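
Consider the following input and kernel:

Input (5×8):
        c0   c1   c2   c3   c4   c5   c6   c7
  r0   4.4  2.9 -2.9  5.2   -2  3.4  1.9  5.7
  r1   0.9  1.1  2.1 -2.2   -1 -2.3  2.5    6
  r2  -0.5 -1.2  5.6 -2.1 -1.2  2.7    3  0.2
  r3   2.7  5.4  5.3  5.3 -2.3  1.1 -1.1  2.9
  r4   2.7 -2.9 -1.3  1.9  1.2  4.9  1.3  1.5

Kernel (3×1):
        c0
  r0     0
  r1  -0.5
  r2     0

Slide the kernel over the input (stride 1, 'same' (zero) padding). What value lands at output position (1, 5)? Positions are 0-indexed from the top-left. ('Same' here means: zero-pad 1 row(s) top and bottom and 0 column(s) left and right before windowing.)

1.15

The receptive field on the zero-padded input at this output position is [3.4 / -2.3 / 2.7]. Elementwise product with the kernel and sum: -2.3·-0.5.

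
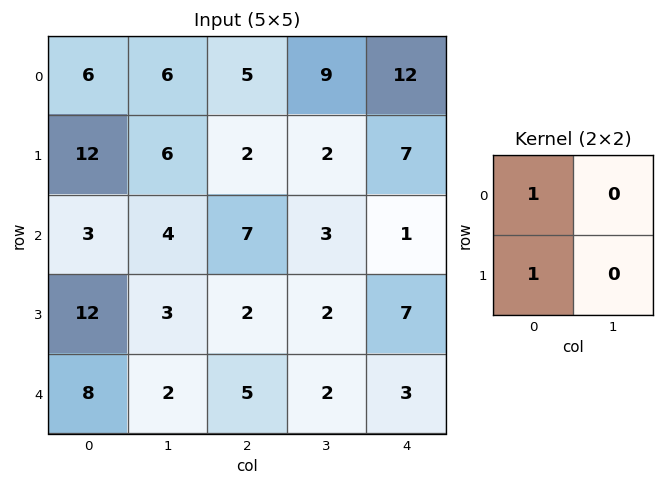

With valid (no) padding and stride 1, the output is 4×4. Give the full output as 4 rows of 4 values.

Output[0,0]: The receptive field on the input at this output position is [6 6 / 12 6]. Elementwise product with the kernel and sum: 6·1 + 12·1.
Output[0,1]: The receptive field on the input at this output position is [6 5 / 6 2]. Elementwise product with the kernel and sum: 6·1 + 6·1.

18 12 7 11
15 10 9 5
15 7 9 5
20 5 7 4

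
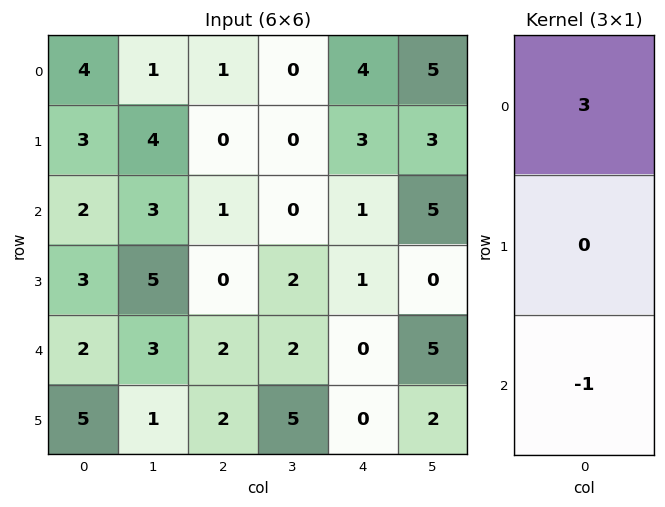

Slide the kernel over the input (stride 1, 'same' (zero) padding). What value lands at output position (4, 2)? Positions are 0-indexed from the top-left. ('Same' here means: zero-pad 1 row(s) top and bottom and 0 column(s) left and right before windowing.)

-2

The receptive field on the zero-padded input at this output position is [0 / 2 / 2]. Elementwise product with the kernel and sum: 0·3 + 2·-1.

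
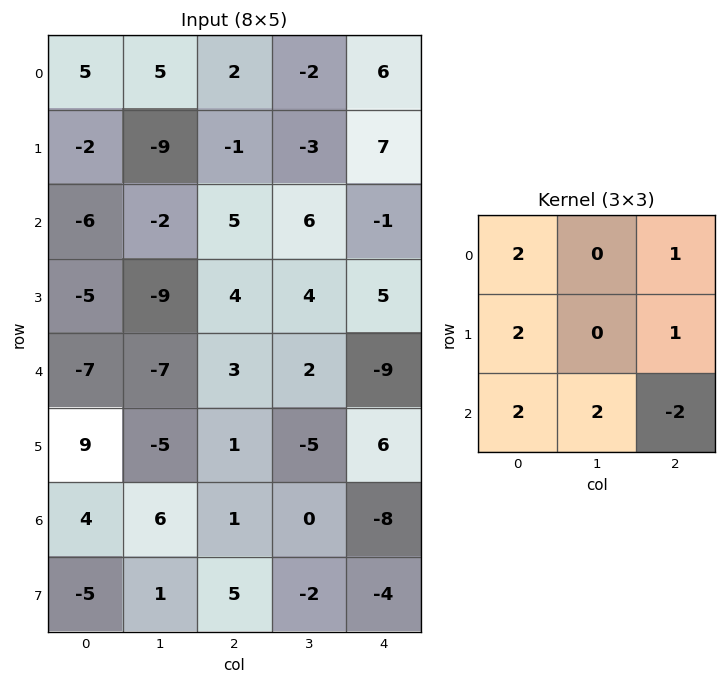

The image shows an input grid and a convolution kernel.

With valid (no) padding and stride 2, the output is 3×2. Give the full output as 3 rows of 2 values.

Output[0,0]: The receptive field on the input at this output position is [5 5 2 / -2 -9 -1 / -6 -2 5]. Elementwise product with the kernel and sum: 5·2 + 2·1 + -2·2 + -1·1 + -6·2 + -2·2 + 5·-2.

-19 39
-47 50
26 23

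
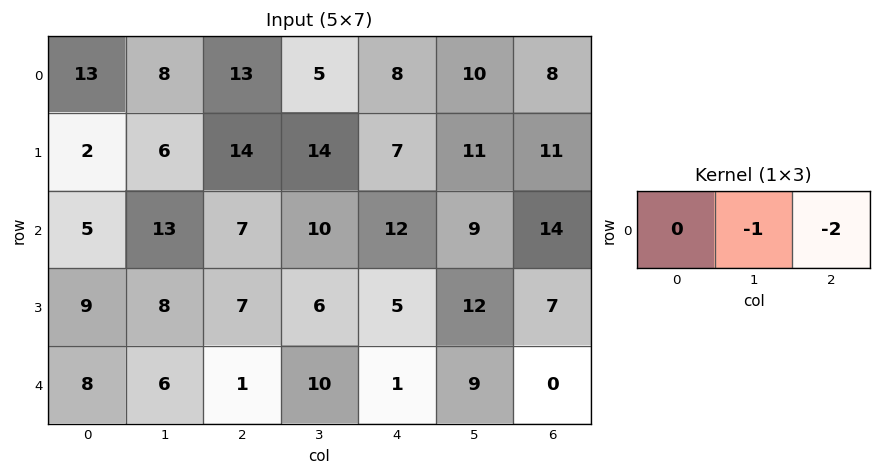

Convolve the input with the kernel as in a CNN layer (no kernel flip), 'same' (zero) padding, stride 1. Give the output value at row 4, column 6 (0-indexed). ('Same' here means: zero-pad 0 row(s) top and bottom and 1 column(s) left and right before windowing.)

0

The receptive field on the zero-padded input at this output position is [9 0 0]. Elementwise product with the kernel and sum: 0·-1 + 0·-2.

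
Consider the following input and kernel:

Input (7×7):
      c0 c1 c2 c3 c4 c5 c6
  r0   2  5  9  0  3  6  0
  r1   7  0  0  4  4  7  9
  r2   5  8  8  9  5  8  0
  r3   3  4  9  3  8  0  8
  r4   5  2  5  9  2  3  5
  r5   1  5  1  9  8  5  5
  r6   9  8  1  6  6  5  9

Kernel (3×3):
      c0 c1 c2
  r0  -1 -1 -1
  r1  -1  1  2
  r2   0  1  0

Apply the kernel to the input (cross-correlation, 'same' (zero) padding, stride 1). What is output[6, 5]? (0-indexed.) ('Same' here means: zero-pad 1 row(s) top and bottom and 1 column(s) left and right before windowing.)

-1

The receptive field on the zero-padded input at this output position is [8 5 5 / 6 5 9 / 0 0 0]. Elementwise product with the kernel and sum: 8·-1 + 5·-1 + 5·-1 + 6·-1 + 5·1 + 9·2 + 0·1.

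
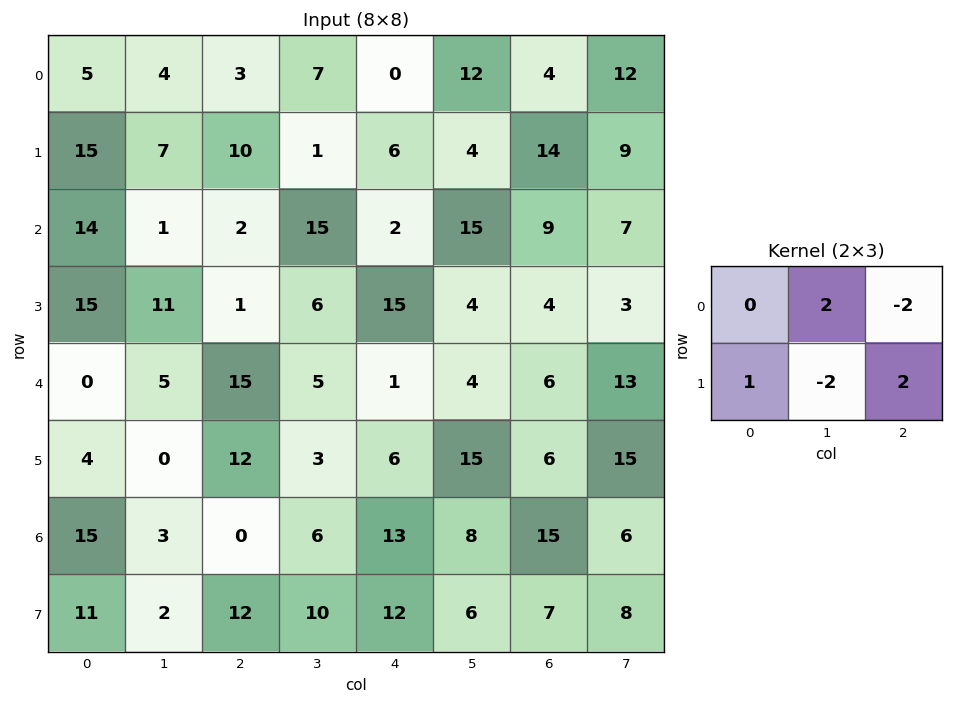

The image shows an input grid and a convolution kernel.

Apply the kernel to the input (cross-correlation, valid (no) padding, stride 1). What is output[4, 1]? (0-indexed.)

The receptive field on the input at this output position is [5 15 5 / 0 12 3]. Elementwise product with the kernel and sum: 15·2 + 5·-2 + 0·1 + 12·-2 + 3·2.

2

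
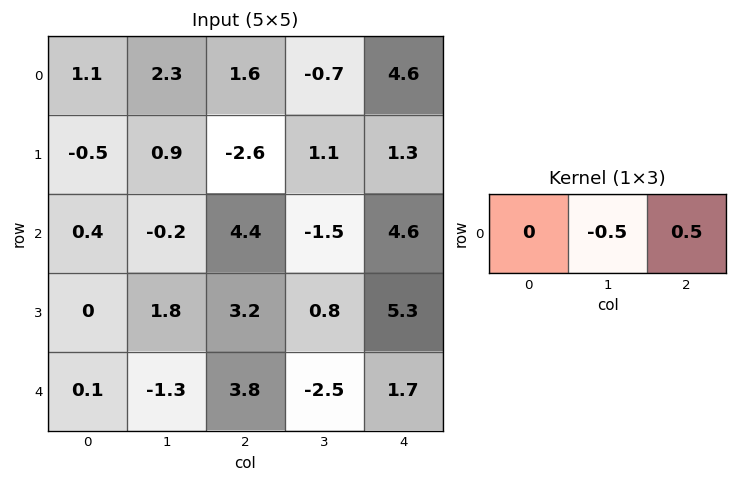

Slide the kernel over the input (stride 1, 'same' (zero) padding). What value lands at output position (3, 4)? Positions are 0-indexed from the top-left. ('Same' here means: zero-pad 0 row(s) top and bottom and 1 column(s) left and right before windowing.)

The receptive field on the zero-padded input at this output position is [0.8 5.3 0]. Elementwise product with the kernel and sum: 5.3·-0.5 + 0·0.5.

-2.65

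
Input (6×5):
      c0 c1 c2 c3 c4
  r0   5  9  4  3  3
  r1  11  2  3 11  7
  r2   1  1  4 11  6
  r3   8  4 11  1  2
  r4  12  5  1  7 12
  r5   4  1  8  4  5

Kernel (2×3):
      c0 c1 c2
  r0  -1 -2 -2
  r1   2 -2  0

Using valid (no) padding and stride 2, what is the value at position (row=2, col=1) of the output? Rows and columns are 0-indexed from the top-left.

-31

The receptive field on the input at this output position is [1 7 12 / 8 4 5]. Elementwise product with the kernel and sum: 1·-1 + 7·-2 + 12·-2 + 8·2 + 4·-2.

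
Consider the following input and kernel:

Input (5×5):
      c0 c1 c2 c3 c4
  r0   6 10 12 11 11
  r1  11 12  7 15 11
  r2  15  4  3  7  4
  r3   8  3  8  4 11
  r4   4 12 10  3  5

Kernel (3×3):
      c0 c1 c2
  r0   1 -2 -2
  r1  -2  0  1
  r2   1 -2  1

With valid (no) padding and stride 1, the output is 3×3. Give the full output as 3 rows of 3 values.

Output[0,0]: The receptive field on the input at this output position is [6 10 12 / 11 12 7 / 15 4 3]. Elementwise product with the kernel and sum: 6·1 + 10·-2 + 12·-2 + 11·-2 + 7·1 + 15·1 + 4·-2 + 3·1.

-43 -40 -42
-44 -42 -36
-17 -23 -15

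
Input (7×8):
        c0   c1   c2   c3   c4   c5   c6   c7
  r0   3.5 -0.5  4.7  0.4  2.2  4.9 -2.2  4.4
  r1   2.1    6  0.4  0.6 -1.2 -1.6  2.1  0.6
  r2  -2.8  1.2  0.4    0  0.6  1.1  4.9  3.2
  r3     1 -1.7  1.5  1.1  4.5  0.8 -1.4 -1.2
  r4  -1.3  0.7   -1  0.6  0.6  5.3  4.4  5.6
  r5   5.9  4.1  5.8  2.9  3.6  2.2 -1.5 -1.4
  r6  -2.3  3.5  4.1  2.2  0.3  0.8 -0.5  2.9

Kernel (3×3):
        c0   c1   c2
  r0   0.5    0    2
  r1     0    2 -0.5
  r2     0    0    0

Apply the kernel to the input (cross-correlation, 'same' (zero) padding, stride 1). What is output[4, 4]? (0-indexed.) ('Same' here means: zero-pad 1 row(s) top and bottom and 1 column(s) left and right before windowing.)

The receptive field on the zero-padded input at this output position is [1.1 4.5 0.8 / 0.6 0.6 5.3 / 2.9 3.6 2.2]. Elementwise product with the kernel and sum: 1.1·0.5 + 0.8·2 + 0.6·2 + 5.3·-0.5.

0.7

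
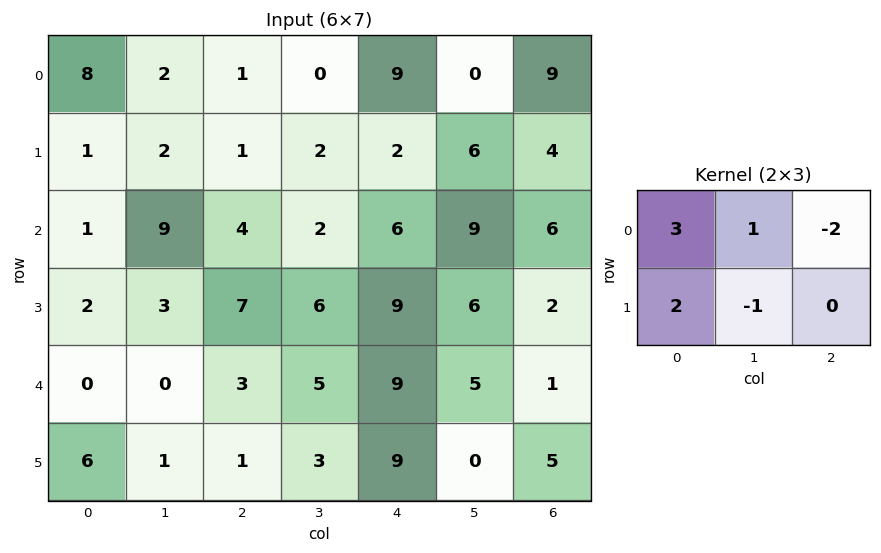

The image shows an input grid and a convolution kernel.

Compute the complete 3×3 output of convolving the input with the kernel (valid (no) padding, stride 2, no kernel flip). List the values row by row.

24 -15 7
5 10 27
5 -5 48

Output[0,0]: The receptive field on the input at this output position is [8 2 1 / 1 2 1]. Elementwise product with the kernel and sum: 8·3 + 2·1 + 1·-2 + 1·2 + 2·-1.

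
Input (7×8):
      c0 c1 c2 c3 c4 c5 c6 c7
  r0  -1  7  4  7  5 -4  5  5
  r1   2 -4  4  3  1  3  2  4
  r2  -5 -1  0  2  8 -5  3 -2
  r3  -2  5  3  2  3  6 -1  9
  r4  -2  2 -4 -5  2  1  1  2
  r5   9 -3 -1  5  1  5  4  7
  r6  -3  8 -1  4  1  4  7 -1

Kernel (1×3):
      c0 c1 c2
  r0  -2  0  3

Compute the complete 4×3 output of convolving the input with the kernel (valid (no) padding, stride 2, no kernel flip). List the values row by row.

Output[0,0]: The receptive field on the input at this output position is [-1 7 4]. Elementwise product with the kernel and sum: -1·-2 + 4·3.

14 7 5
10 24 -7
-8 14 -1
3 5 19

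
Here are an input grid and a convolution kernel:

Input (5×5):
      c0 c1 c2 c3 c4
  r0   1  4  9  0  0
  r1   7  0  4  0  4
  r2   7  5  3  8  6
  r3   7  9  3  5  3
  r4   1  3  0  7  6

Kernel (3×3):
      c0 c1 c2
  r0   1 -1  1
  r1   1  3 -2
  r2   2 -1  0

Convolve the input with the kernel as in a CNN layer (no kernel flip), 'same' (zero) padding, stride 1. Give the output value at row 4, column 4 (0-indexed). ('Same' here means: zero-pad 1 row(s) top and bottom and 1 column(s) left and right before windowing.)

27

The receptive field on the zero-padded input at this output position is [5 3 0 / 7 6 0 / 0 0 0]. Elementwise product with the kernel and sum: 5·1 + 3·-1 + 0·1 + 7·1 + 6·3 + 0·-2 + 0·2 + 0·-1.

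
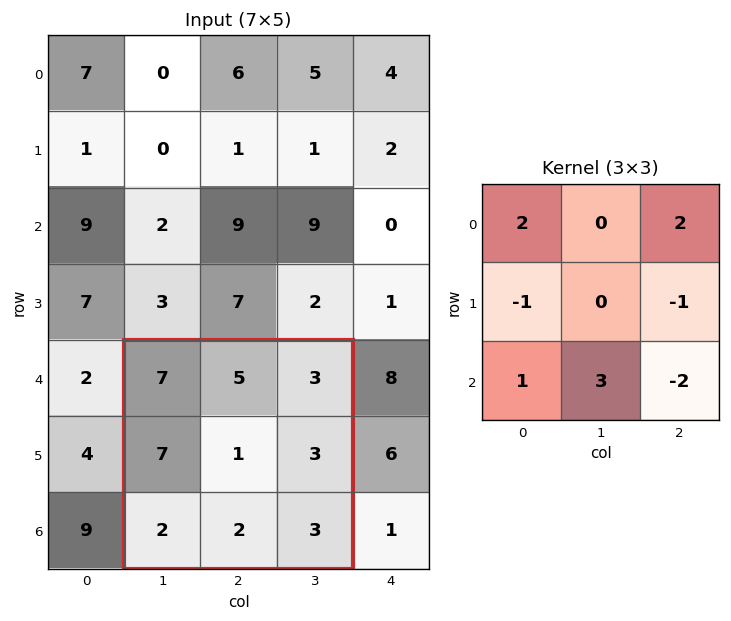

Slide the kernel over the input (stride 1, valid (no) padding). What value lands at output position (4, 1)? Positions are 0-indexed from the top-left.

12

The receptive field on the input at this output position is [7 5 3 / 7 1 3 / 2 2 3]. Elementwise product with the kernel and sum: 7·2 + 3·2 + 7·-1 + 3·-1 + 2·1 + 2·3 + 3·-2.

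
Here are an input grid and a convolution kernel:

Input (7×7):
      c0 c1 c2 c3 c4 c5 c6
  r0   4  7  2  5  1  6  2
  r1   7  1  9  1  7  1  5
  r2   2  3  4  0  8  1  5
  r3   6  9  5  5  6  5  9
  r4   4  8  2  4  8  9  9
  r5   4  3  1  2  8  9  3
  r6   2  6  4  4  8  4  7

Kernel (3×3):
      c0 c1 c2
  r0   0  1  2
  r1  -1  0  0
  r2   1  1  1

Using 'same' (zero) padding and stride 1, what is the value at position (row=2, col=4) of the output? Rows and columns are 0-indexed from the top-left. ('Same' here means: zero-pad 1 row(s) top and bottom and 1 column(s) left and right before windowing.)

The receptive field on the zero-padded input at this output position is [1 7 1 / 0 8 1 / 5 6 5]. Elementwise product with the kernel and sum: 7·1 + 1·2 + 0·-1 + 5·1 + 6·1 + 5·1.

25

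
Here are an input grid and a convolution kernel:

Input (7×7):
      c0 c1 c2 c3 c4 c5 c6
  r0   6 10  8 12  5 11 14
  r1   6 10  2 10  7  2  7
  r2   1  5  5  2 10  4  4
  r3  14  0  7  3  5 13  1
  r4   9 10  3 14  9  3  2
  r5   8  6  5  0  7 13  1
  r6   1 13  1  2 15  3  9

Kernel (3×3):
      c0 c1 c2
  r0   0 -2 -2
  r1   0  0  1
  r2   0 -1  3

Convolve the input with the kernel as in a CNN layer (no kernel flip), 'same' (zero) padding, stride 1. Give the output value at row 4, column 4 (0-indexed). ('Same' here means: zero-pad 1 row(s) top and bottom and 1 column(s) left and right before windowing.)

The receptive field on the zero-padded input at this output position is [3 5 13 / 14 9 3 / 0 7 13]. Elementwise product with the kernel and sum: 5·-2 + 13·-2 + 3·1 + 7·-1 + 13·3.

-1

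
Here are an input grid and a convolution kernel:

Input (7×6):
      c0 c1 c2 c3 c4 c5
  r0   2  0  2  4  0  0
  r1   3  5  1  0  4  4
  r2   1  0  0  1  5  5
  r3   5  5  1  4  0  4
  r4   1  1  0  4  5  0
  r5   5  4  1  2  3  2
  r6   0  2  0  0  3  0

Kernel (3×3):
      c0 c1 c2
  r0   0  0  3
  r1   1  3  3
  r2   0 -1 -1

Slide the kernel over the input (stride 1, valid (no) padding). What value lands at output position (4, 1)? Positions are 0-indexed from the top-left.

The receptive field on the input at this output position is [1 0 4 / 4 1 2 / 2 0 0]. Elementwise product with the kernel and sum: 4·3 + 4·1 + 1·3 + 2·3 + 0·-1 + 0·-1.

25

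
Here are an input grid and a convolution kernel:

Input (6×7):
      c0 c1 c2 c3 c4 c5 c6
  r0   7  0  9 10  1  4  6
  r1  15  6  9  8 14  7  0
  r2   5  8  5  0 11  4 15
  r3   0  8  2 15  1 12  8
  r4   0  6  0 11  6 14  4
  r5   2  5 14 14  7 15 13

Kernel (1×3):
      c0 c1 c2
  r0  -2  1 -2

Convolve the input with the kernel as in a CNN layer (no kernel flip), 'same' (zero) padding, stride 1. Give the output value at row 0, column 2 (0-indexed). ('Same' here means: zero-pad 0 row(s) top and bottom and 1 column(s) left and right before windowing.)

-11

The receptive field on the zero-padded input at this output position is [0 9 10]. Elementwise product with the kernel and sum: 0·-2 + 9·1 + 10·-2.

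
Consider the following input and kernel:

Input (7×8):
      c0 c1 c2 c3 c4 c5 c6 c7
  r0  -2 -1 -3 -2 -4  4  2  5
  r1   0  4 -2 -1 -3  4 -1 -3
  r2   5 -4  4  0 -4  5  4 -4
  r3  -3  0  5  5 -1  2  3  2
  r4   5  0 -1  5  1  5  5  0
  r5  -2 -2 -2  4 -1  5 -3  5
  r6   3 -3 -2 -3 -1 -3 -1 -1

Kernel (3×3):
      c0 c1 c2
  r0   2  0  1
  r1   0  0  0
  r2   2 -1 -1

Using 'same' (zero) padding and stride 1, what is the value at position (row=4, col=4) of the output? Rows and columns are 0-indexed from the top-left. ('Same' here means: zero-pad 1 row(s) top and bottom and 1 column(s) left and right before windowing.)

16

The receptive field on the zero-padded input at this output position is [5 -1 2 / 5 1 5 / 4 -1 5]. Elementwise product with the kernel and sum: 5·2 + 2·1 + 4·2 + -1·-1 + 5·-1.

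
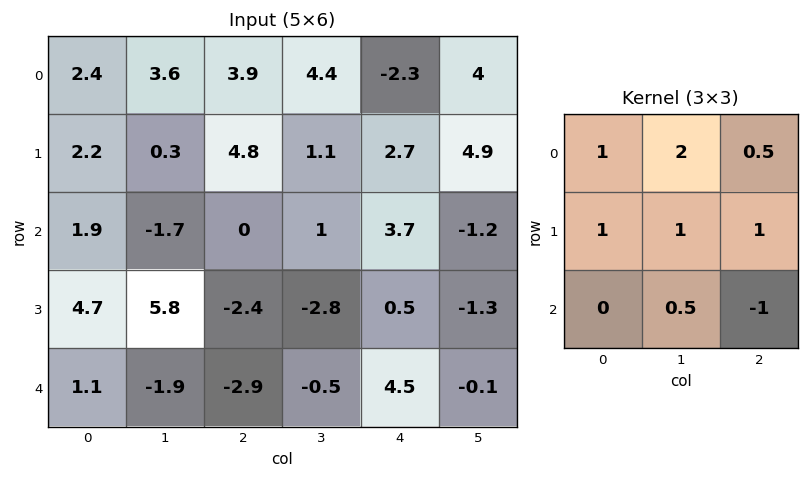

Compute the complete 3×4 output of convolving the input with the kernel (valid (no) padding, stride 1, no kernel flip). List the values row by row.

18 18.8 16.95 13.55
10.7 11.35 11.15 14
8.55 -1.55 -5.6 6.55

Output[0,0]: The receptive field on the input at this output position is [2.4 3.6 3.9 / 2.2 0.3 4.8 / 1.9 -1.7 0]. Elementwise product with the kernel and sum: 2.4·1 + 3.6·2 + 3.9·0.5 + 2.2·1 + 0.3·1 + 4.8·1 + -1.7·0.5 + 0·-1.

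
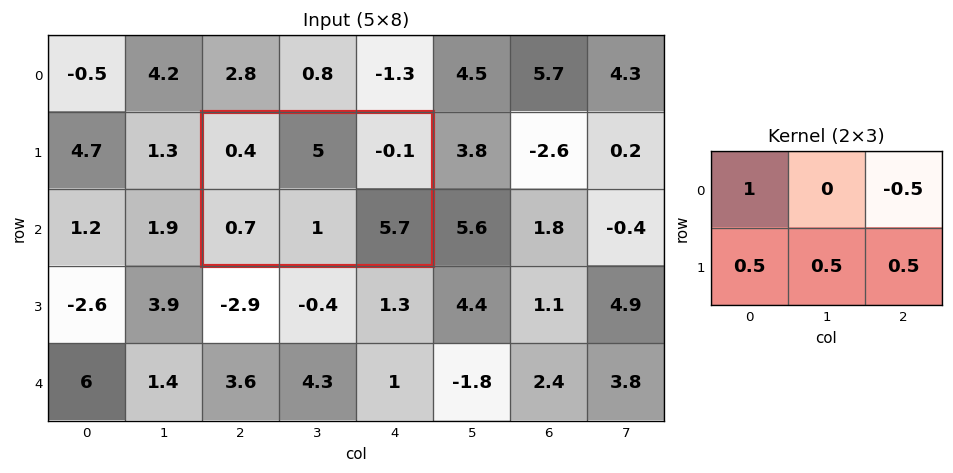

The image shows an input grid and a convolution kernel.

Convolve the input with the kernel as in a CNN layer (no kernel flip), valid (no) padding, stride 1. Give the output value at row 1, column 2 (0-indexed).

4.15

The receptive field on the input at this output position is [0.4 5 -0.1 / 0.7 1 5.7]. Elementwise product with the kernel and sum: 0.4·1 + -0.1·-0.5 + 0.7·0.5 + 1·0.5 + 5.7·0.5.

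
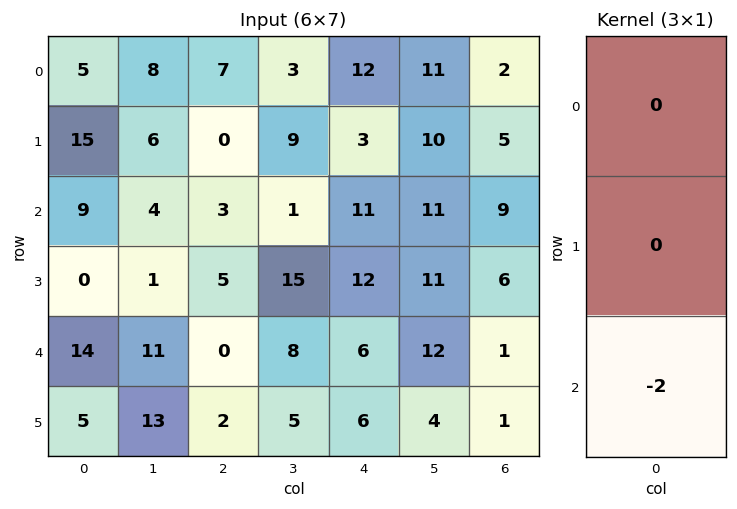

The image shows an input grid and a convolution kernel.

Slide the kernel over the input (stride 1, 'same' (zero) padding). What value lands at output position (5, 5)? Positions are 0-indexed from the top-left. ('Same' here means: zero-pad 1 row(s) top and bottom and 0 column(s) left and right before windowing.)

The receptive field on the zero-padded input at this output position is [12 / 4 / 0]. Elementwise product with the kernel and sum: 0·-2.

0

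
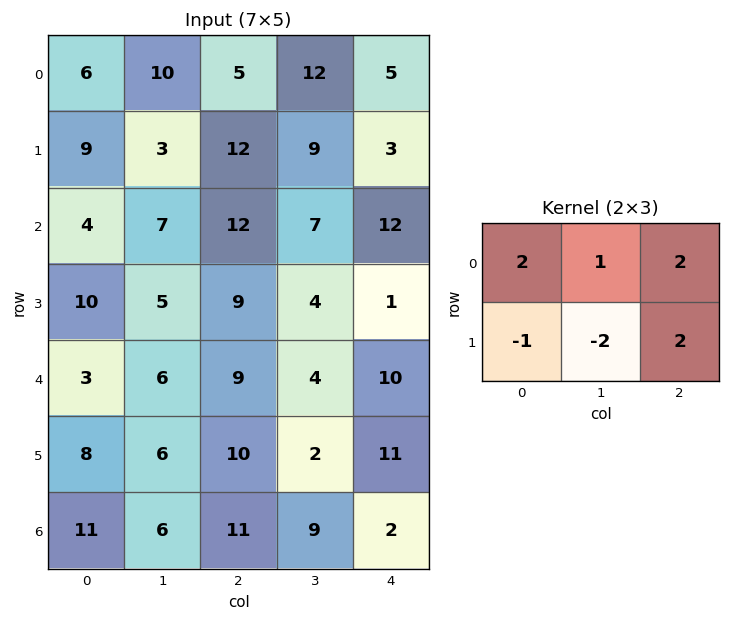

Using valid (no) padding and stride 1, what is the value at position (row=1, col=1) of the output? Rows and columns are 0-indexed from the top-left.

19

The receptive field on the input at this output position is [3 12 9 / 7 12 7]. Elementwise product with the kernel and sum: 3·2 + 12·1 + 9·2 + 7·-1 + 12·-2 + 7·2.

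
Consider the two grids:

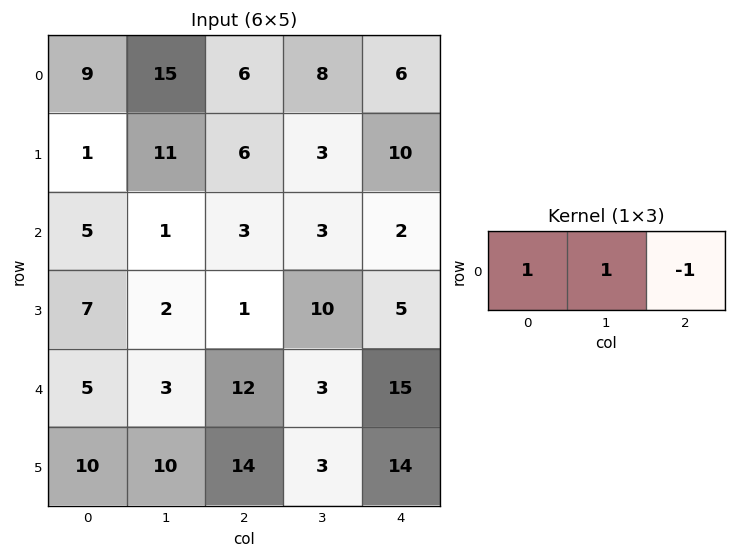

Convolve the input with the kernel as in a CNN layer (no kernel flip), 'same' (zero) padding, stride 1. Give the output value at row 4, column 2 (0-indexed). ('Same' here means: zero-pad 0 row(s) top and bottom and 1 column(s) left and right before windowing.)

The receptive field on the zero-padded input at this output position is [3 12 3]. Elementwise product with the kernel and sum: 3·1 + 12·1 + 3·-1.

12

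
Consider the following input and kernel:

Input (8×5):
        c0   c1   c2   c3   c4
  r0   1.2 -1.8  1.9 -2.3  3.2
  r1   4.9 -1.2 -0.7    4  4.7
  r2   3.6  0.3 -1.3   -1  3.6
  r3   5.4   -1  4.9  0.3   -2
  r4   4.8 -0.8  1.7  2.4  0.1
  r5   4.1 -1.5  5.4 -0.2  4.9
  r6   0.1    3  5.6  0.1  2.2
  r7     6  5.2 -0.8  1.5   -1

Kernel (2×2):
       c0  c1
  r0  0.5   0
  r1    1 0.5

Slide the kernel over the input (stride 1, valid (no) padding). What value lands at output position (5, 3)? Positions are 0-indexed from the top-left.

1.1

The receptive field on the input at this output position is [-0.2 4.9 / 0.1 2.2]. Elementwise product with the kernel and sum: -0.2·0.5 + 0.1·1 + 2.2·0.5.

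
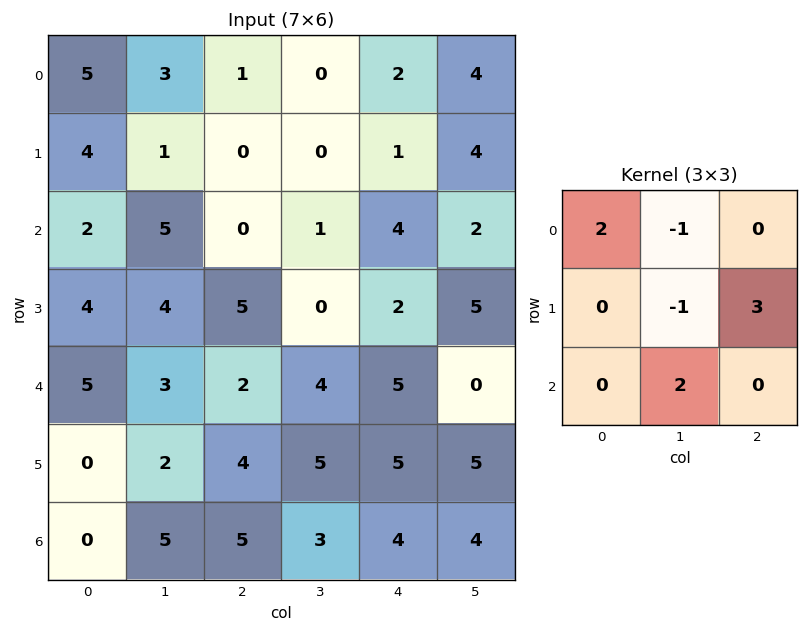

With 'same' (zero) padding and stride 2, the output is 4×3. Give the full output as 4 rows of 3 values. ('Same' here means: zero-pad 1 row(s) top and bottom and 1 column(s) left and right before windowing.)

12 -1 12
17 15 5
0 21 3
15 4 13

Output[0,0]: The receptive field on the zero-padded input at this output position is [0 0 0 / 0 5 3 / 0 4 1]. Elementwise product with the kernel and sum: 0·2 + 0·-1 + 5·-1 + 3·3 + 4·2.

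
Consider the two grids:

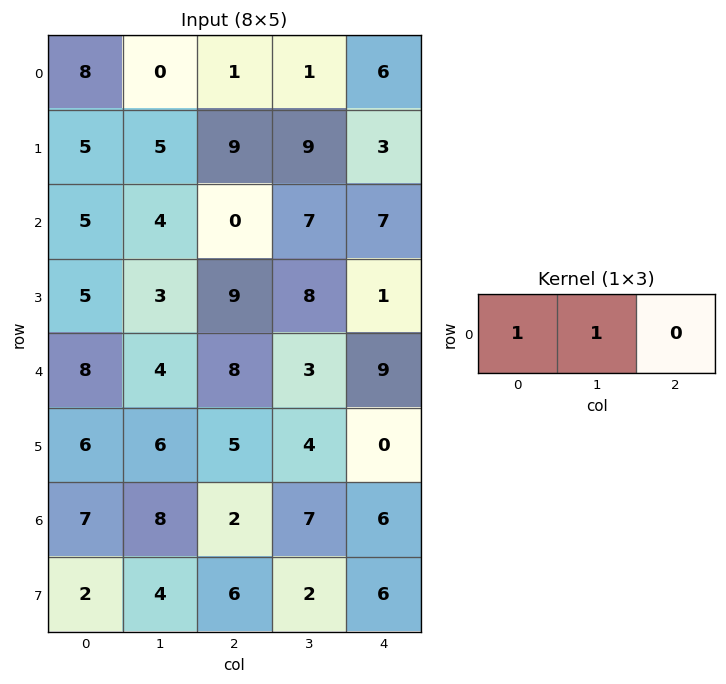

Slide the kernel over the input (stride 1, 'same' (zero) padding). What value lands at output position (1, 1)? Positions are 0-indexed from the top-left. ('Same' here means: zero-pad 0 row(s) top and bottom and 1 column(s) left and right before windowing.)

10

The receptive field on the zero-padded input at this output position is [5 5 9]. Elementwise product with the kernel and sum: 5·1 + 5·1.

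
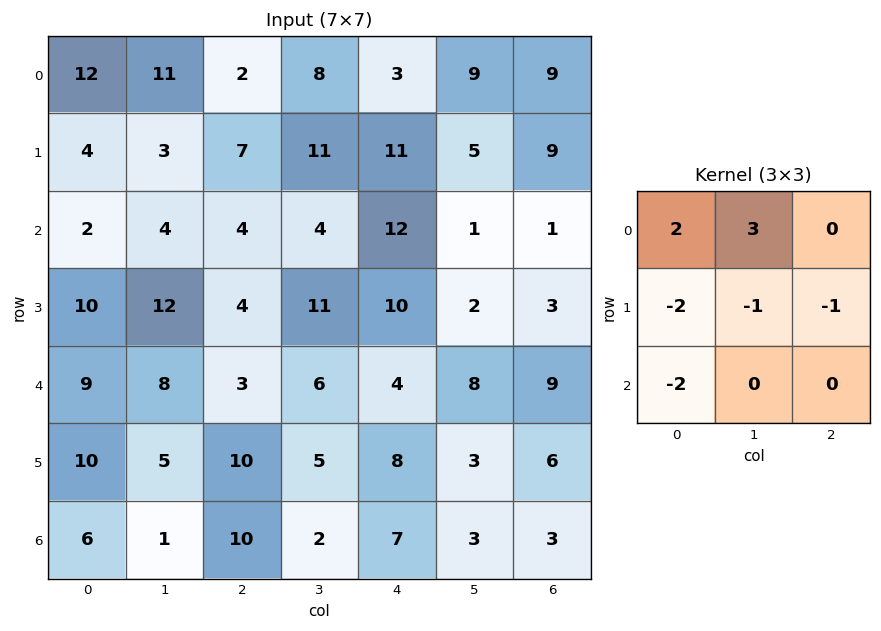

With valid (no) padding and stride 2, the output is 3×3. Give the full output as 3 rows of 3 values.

35 -16 -27
-38 -15 -6
-5 -29 -7

Output[0,0]: The receptive field on the input at this output position is [12 11 2 / 4 3 7 / 2 4 4]. Elementwise product with the kernel and sum: 12·2 + 11·3 + 4·-2 + 3·-1 + 7·-1 + 2·-2.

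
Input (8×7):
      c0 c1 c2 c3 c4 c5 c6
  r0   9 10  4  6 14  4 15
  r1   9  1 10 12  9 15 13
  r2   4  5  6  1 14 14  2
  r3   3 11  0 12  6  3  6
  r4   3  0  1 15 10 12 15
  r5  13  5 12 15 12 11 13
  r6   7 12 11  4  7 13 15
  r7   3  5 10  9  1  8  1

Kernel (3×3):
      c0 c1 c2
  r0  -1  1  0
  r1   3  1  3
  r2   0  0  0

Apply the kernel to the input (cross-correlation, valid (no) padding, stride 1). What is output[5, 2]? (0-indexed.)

The receptive field on the input at this output position is [12 15 12 / 11 4 7 / 10 9 1]. Elementwise product with the kernel and sum: 12·-1 + 15·1 + 11·3 + 4·1 + 7·3.

61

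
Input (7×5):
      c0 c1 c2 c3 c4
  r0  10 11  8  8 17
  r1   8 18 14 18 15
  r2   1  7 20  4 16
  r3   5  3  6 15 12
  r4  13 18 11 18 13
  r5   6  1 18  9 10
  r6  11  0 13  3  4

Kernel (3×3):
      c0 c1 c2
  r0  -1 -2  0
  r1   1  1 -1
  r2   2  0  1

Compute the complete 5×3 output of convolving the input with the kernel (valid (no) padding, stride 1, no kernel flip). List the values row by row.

2 5 49
-40 -2 -18
24 1 16
39 7 26
-25 -27 0

Output[0,0]: The receptive field on the input at this output position is [10 11 8 / 8 18 14 / 1 7 20]. Elementwise product with the kernel and sum: 10·-1 + 11·-2 + 8·1 + 18·1 + 14·-1 + 1·2 + 20·1.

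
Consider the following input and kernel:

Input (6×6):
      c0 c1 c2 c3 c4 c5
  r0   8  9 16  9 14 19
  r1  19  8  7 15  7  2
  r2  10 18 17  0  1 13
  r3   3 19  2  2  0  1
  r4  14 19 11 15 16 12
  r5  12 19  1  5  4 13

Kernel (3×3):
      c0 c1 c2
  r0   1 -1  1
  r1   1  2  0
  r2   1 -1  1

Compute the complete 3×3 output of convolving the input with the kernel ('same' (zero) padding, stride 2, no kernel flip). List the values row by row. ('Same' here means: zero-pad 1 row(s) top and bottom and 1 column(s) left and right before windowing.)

5 57 47
25 87 15
51 83 64

Output[0,0]: The receptive field on the zero-padded input at this output position is [0 0 0 / 0 8 9 / 0 19 8]. Elementwise product with the kernel and sum: 0·1 + 0·-1 + 0·1 + 0·1 + 8·2 + 0·1 + 19·-1 + 8·1.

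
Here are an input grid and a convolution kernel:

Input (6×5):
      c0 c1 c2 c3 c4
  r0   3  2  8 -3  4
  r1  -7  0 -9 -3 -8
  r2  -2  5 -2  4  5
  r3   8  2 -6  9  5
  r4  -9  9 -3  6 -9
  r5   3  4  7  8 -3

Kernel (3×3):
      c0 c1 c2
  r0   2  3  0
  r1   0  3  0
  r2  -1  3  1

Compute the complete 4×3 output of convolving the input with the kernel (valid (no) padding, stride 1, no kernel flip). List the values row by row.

27 -6 17
-7 -44 23
50 -26 47
65 2 47

Output[0,0]: The receptive field on the input at this output position is [3 2 8 / -7 0 -9 / -2 5 -2]. Elementwise product with the kernel and sum: 3·2 + 2·3 + 0·3 + -2·-1 + 5·3 + -2·1.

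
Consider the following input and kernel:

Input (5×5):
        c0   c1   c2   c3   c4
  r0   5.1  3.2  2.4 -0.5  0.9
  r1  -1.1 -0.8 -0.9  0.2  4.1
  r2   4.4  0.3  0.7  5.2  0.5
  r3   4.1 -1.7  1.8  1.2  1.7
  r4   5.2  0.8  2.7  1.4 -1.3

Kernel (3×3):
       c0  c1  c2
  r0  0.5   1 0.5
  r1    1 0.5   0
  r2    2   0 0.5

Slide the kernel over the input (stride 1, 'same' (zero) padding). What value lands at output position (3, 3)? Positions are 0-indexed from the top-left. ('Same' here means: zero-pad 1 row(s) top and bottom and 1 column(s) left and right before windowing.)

The receptive field on the zero-padded input at this output position is [0.7 5.2 0.5 / 1.8 1.2 1.7 / 2.7 1.4 -1.3]. Elementwise product with the kernel and sum: 0.7·0.5 + 5.2·1 + 0.5·0.5 + 1.8·1 + 1.2·0.5 + 2.7·2 + -1.3·0.5.

12.95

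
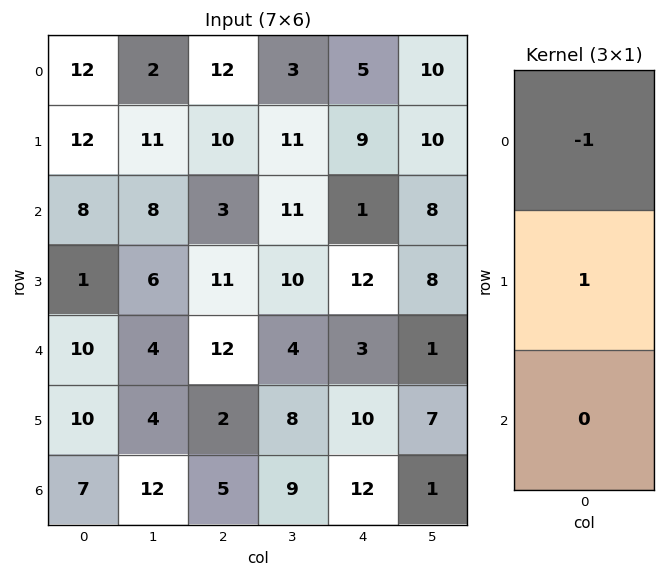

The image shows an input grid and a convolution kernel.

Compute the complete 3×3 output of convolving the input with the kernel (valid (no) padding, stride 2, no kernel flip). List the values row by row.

0 -2 4
-7 8 11
0 -10 7

Output[0,0]: The receptive field on the input at this output position is [12 / 12 / 8]. Elementwise product with the kernel and sum: 12·-1 + 12·1.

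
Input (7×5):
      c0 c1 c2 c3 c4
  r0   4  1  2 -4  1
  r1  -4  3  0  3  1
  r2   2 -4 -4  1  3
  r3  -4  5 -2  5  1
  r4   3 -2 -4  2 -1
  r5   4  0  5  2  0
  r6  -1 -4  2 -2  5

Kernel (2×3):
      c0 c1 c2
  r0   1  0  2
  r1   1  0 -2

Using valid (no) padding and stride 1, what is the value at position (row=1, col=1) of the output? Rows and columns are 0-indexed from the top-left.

3

The receptive field on the input at this output position is [3 0 3 / -4 -4 1]. Elementwise product with the kernel and sum: 3·1 + 3·2 + -4·1 + 1·-2.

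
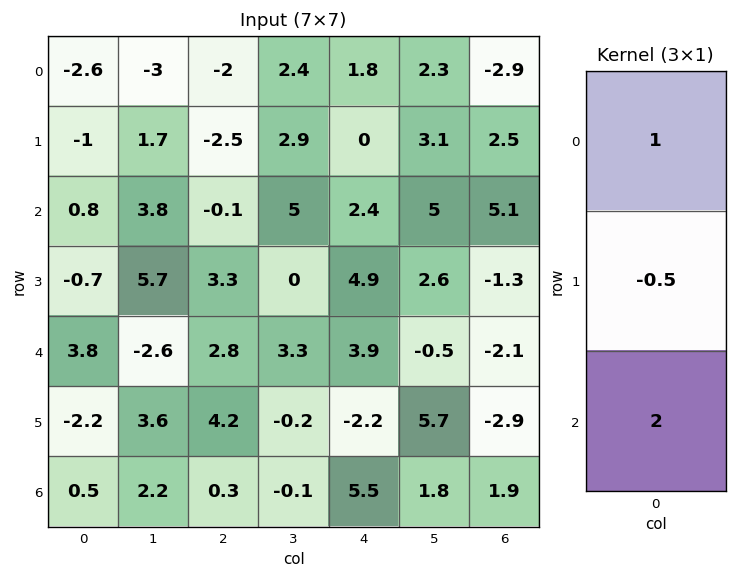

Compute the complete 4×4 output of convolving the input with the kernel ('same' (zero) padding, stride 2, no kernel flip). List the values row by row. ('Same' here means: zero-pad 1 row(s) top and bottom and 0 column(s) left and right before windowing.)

Output[0,0]: The receptive field on the zero-padded input at this output position is [0 / -2.6 / -1]. Elementwise product with the kernel and sum: 0·1 + -2.6·-0.5 + -1·2.
Output[0,1]: The receptive field on the zero-padded input at this output position is [0 / -2 / -2.5]. Elementwise product with the kernel and sum: 0·1 + -2·-0.5 + -2.5·2.

-0.7 -4 -0.9 6.45
-2.8 4.15 8.6 -2.65
-7 10.3 -1.45 -6.05
-2.45 4.05 -4.95 -3.85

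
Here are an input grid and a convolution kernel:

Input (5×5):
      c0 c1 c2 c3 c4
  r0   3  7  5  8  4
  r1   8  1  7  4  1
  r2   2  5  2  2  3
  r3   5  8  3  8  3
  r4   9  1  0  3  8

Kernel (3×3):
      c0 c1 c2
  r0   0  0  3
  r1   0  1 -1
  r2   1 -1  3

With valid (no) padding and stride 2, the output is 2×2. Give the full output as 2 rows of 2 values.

12 24
19 35

Output[0,0]: The receptive field on the input at this output position is [3 7 5 / 8 1 7 / 2 5 2]. Elementwise product with the kernel and sum: 5·3 + 1·1 + 7·-1 + 2·1 + 5·-1 + 2·3.
Output[0,1]: The receptive field on the input at this output position is [5 8 4 / 7 4 1 / 2 2 3]. Elementwise product with the kernel and sum: 4·3 + 4·1 + 1·-1 + 2·1 + 2·-1 + 3·3.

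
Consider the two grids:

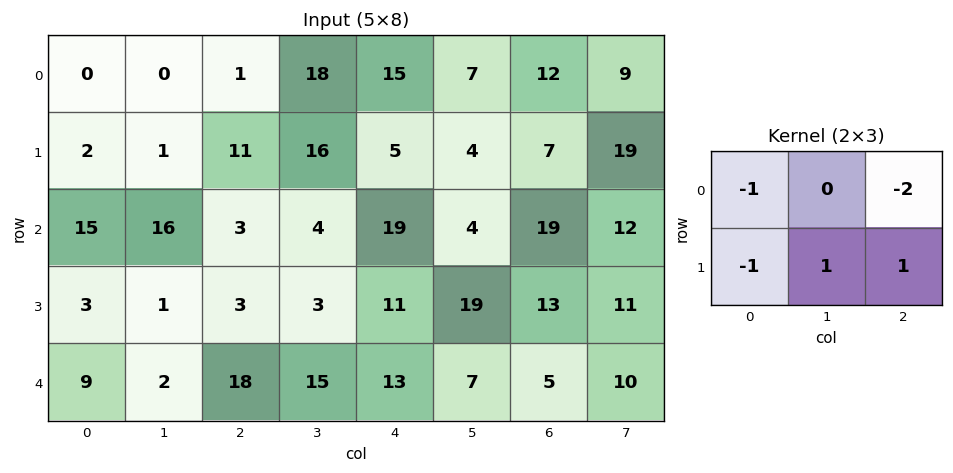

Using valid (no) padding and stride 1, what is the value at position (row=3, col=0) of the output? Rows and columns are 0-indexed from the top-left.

The receptive field on the input at this output position is [3 1 3 / 9 2 18]. Elementwise product with the kernel and sum: 3·-1 + 3·-2 + 9·-1 + 2·1 + 18·1.

2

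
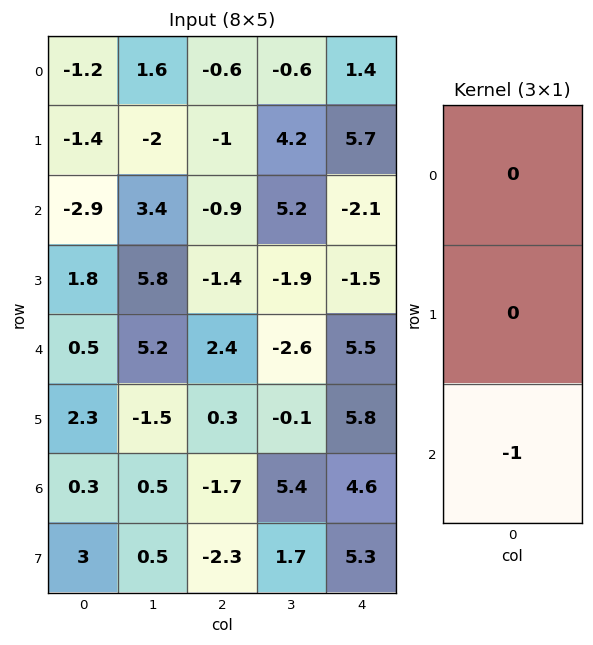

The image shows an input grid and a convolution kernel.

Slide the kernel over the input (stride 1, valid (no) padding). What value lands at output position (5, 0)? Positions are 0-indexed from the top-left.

The receptive field on the input at this output position is [2.3 / 0.3 / 3]. Elementwise product with the kernel and sum: 3·-1.

-3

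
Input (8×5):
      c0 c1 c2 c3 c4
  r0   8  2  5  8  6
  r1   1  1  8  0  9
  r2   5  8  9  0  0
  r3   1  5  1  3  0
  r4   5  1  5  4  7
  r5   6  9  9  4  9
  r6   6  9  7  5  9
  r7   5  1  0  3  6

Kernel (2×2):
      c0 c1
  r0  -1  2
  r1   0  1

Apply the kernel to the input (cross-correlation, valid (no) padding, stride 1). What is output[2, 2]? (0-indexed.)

-6

The receptive field on the input at this output position is [9 0 / 1 3]. Elementwise product with the kernel and sum: 9·-1 + 0·2 + 3·1.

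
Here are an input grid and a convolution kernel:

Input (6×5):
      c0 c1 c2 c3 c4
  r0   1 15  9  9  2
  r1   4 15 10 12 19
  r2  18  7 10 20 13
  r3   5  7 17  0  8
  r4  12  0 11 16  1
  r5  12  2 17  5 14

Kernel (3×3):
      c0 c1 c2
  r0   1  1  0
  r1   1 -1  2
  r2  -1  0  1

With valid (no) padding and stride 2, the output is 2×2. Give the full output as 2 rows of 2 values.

17 57
56 53

Output[0,0]: The receptive field on the input at this output position is [1 15 9 / 4 15 10 / 18 7 10]. Elementwise product with the kernel and sum: 1·1 + 15·1 + 4·1 + 15·-1 + 10·2 + 18·-1 + 10·1.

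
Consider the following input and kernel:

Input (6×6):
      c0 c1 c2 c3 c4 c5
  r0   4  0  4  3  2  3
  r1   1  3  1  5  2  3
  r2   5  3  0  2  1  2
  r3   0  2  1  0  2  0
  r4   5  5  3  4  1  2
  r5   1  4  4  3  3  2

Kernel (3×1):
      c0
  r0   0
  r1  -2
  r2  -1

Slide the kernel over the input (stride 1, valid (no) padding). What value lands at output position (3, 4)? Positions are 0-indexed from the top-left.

The receptive field on the input at this output position is [2 / 1 / 3]. Elementwise product with the kernel and sum: 1·-2 + 3·-1.

-5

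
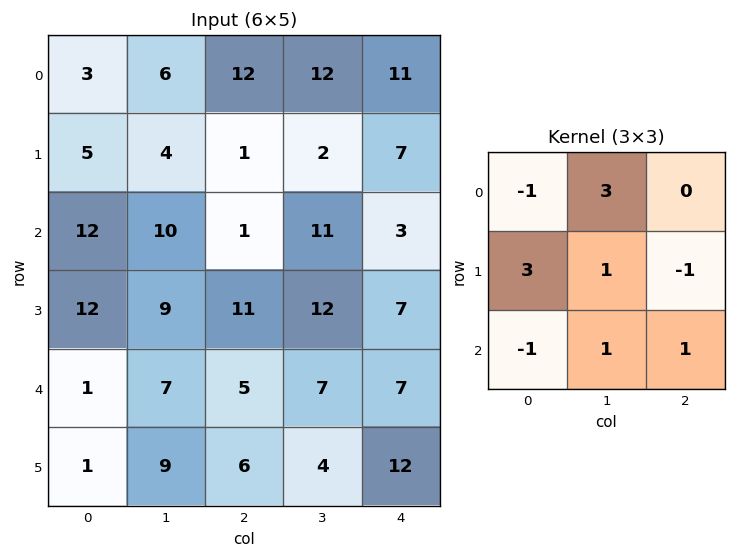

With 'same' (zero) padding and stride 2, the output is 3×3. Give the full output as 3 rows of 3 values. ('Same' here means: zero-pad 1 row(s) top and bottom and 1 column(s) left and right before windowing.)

Output[0,0]: The receptive field on the zero-padded input at this output position is [0 0 0 / 0 3 6 / 0 5 4]. Elementwise product with the kernel and sum: 0·-1 + 0·3 + 0·3 + 3·1 + 6·-1 + 0·-1 + 5·1 + 4·1.

6 17 52
38 33 50
40 44 45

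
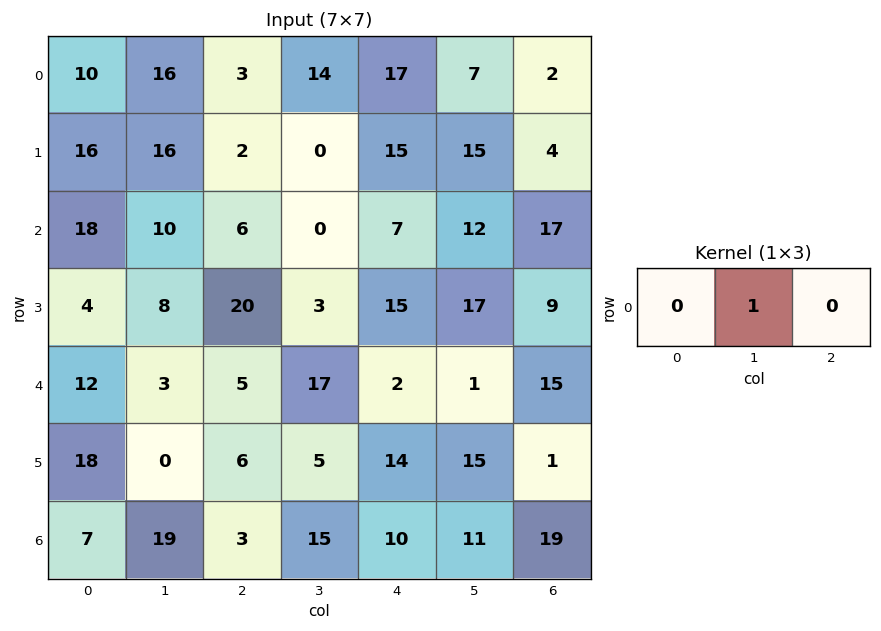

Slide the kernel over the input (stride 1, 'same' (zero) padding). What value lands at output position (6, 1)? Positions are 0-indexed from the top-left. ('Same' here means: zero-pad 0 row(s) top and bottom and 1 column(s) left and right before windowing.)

19

The receptive field on the zero-padded input at this output position is [7 19 3]. Elementwise product with the kernel and sum: 19·1.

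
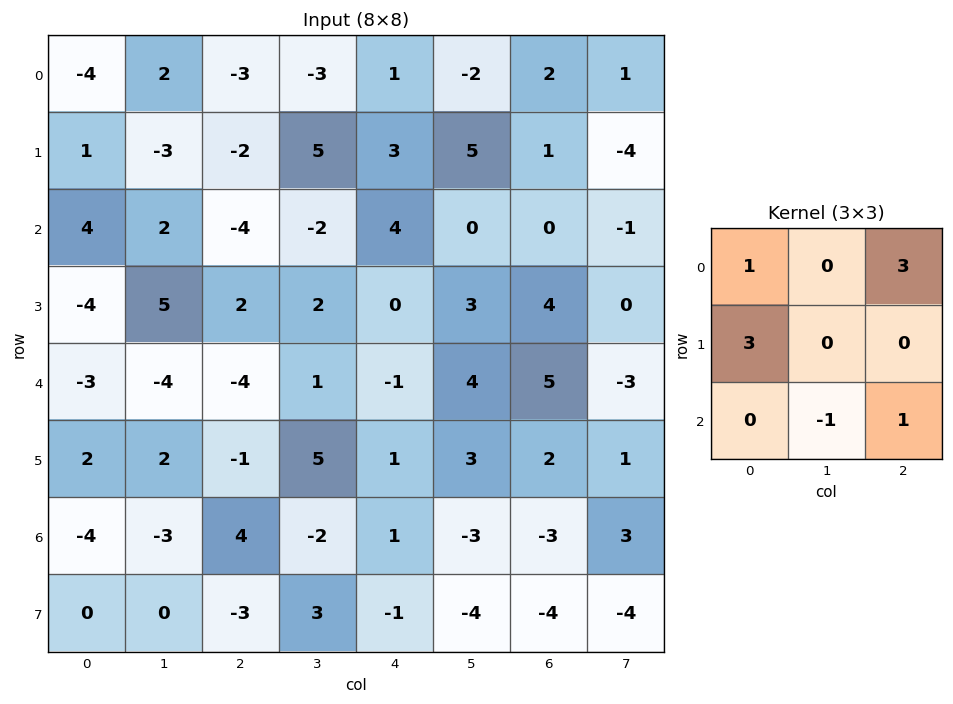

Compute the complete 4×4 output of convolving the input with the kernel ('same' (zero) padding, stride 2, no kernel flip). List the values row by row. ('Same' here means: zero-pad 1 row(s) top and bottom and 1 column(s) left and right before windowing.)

-4 13 -7 -11
0 18 17 -11
15 5 16 14
6 14 5 -3

Output[0,0]: The receptive field on the zero-padded input at this output position is [0 0 0 / 0 -4 2 / 0 1 -3]. Elementwise product with the kernel and sum: 0·1 + 0·3 + 0·3 + 1·-1 + -3·1.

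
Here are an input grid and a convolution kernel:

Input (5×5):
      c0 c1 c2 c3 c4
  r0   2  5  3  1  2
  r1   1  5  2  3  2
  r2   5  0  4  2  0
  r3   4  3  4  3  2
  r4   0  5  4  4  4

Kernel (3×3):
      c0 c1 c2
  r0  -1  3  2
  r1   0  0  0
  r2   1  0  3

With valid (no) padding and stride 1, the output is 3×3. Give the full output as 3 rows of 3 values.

Output[0,0]: The receptive field on the input at this output position is [2 5 3 / 1 5 2 / 5 0 4]. Elementwise product with the kernel and sum: 2·-1 + 5·3 + 3·2 + 5·1 + 4·3.

36 12 8
34 19 21
15 33 18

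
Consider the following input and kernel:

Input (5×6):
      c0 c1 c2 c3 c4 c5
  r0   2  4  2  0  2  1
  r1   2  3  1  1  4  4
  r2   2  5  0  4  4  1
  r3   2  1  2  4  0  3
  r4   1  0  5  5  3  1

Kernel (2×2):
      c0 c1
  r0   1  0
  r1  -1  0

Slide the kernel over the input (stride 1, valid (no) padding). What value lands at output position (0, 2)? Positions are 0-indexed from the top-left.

The receptive field on the input at this output position is [2 0 / 1 1]. Elementwise product with the kernel and sum: 2·1 + 1·-1.

1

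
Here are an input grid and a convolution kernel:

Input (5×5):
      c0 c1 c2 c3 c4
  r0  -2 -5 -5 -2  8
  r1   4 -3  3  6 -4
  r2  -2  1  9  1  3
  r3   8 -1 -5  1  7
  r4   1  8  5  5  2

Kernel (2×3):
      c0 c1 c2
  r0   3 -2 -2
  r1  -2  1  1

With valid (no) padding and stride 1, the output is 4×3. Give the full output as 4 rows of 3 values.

Output[0,0]: The receptive field on the input at this output position is [-2 -5 -5 / 4 -3 3]. Elementwise product with the kernel and sum: -2·3 + -5·-2 + -5·-2 + 4·-2 + -3·1 + 3·1.

6 14 -31
26 -19 -9
-48 -19 37
47 -1 -34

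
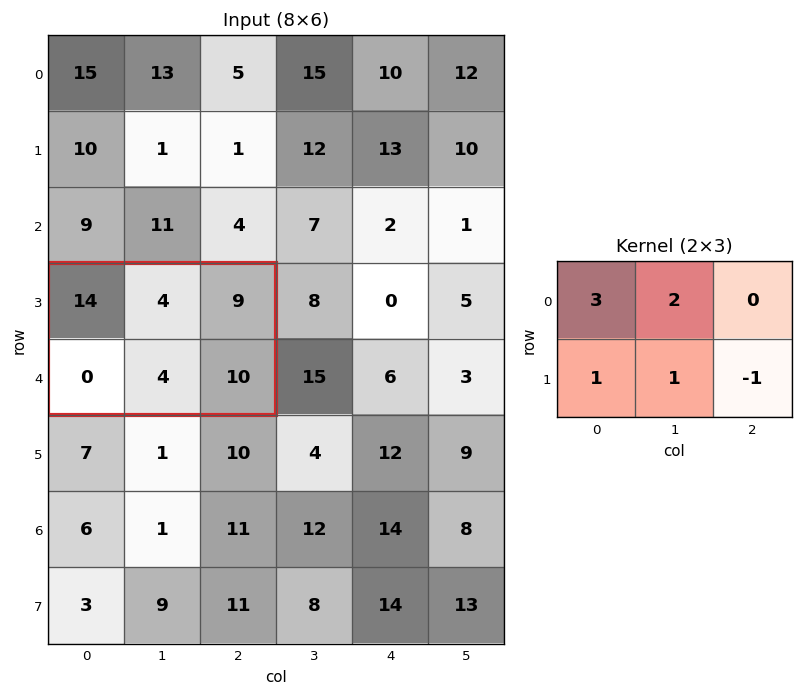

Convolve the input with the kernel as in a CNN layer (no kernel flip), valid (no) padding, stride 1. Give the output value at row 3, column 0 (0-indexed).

The receptive field on the input at this output position is [14 4 9 / 0 4 10]. Elementwise product with the kernel and sum: 14·3 + 4·2 + 0·1 + 4·1 + 10·-1.

44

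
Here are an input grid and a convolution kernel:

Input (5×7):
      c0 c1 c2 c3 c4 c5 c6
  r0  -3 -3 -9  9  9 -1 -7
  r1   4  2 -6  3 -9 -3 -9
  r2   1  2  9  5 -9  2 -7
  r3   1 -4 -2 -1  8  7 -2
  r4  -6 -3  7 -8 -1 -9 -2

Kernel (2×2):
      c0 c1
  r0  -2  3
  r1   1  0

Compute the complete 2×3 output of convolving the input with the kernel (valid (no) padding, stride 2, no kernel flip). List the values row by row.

Output[0,0]: The receptive field on the input at this output position is [-3 -3 / 4 2]. Elementwise product with the kernel and sum: -3·-2 + -3·3 + 4·1.

1 39 -30
5 -5 32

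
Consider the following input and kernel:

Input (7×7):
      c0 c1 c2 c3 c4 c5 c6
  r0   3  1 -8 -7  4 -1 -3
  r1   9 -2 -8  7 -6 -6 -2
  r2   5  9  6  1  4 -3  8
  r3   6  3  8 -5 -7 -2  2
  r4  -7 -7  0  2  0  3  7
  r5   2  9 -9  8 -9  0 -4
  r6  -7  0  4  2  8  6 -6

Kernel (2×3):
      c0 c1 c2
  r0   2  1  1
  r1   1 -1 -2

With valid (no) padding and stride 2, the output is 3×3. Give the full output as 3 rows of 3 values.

Output[0,0]: The receptive field on the input at this output position is [3 1 -8 / 9 -2 -8]. Elementwise product with the kernel and sum: 3·2 + 1·1 + -8·1 + 9·1 + -2·-1 + -8·-2.

26 -22 8
12 44 4
-10 3 9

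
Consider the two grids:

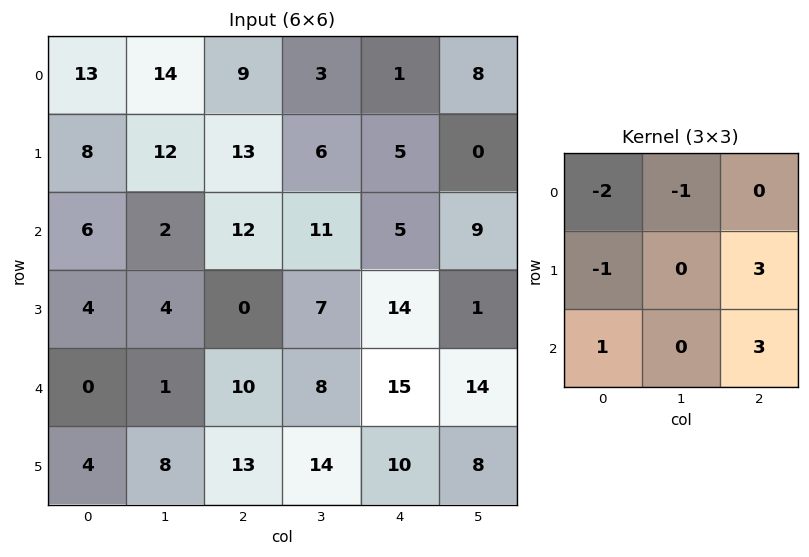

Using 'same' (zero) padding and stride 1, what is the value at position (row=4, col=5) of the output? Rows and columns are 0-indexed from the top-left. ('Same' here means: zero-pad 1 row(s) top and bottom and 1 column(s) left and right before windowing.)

The receptive field on the zero-padded input at this output position is [14 1 0 / 15 14 0 / 10 8 0]. Elementwise product with the kernel and sum: 14·-2 + 1·-1 + 15·-1 + 0·3 + 10·1 + 0·3.

-34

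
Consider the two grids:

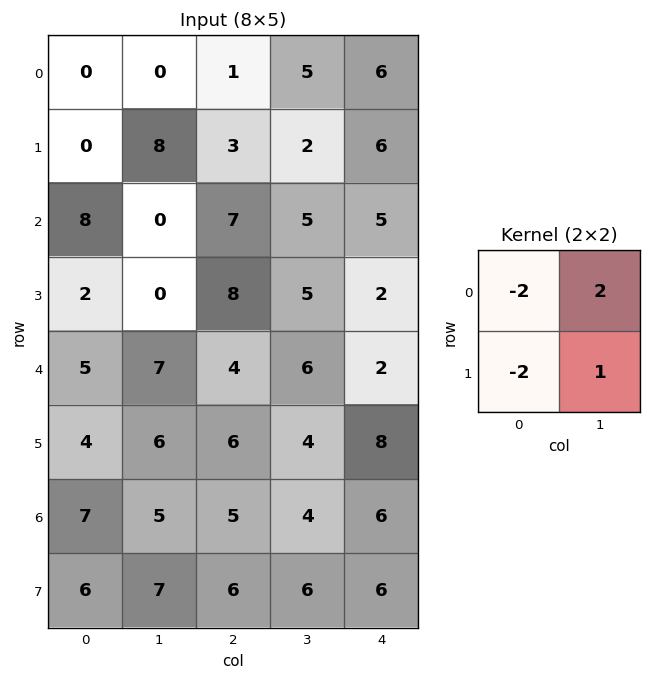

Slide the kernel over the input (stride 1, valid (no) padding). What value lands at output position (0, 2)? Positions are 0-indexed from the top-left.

The receptive field on the input at this output position is [1 5 / 3 2]. Elementwise product with the kernel and sum: 1·-2 + 5·2 + 3·-2 + 2·1.

4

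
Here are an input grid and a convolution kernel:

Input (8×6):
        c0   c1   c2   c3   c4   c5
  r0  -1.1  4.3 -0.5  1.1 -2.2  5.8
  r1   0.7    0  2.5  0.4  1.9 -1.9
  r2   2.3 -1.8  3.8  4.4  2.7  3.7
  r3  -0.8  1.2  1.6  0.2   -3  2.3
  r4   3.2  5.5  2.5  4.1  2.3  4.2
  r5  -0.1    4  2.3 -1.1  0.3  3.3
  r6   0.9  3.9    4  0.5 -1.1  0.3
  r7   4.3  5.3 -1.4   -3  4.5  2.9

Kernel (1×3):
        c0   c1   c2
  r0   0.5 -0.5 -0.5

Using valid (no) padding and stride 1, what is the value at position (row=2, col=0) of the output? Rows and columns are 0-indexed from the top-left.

0.15

The receptive field on the input at this output position is [2.3 -1.8 3.8]. Elementwise product with the kernel and sum: 2.3·0.5 + -1.8·-0.5 + 3.8·-0.5.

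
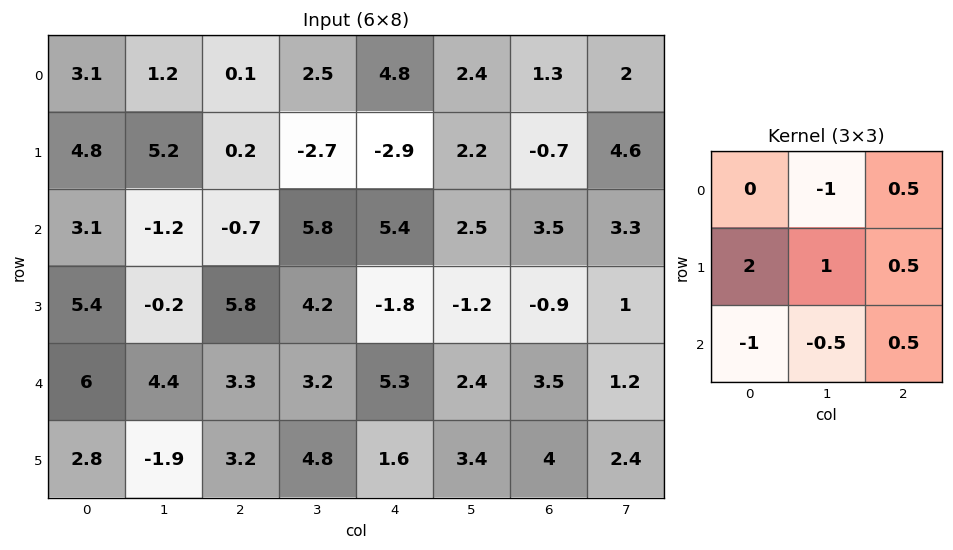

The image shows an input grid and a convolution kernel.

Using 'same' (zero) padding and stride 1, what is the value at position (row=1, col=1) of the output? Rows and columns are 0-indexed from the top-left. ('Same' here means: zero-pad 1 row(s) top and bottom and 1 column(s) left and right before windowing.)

10.9

The receptive field on the zero-padded input at this output position is [3.1 1.2 0.1 / 4.8 5.2 0.2 / 3.1 -1.2 -0.7]. Elementwise product with the kernel and sum: 1.2·-1 + 0.1·0.5 + 4.8·2 + 5.2·1 + 0.2·0.5 + 3.1·-1 + -1.2·-0.5 + -0.7·0.5.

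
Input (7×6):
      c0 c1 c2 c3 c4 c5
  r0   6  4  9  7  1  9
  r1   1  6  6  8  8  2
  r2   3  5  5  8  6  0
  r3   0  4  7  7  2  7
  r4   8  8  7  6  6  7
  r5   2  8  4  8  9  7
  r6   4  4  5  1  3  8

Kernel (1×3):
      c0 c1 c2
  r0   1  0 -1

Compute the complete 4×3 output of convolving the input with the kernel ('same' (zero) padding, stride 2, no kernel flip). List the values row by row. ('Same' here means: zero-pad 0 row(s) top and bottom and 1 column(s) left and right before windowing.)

Output[0,0]: The receptive field on the zero-padded input at this output position is [0 6 4]. Elementwise product with the kernel and sum: 0·1 + 4·-1.
Output[0,1]: The receptive field on the zero-padded input at this output position is [4 9 7]. Elementwise product with the kernel and sum: 4·1 + 7·-1.

-4 -3 -2
-5 -3 8
-8 2 -1
-4 3 -7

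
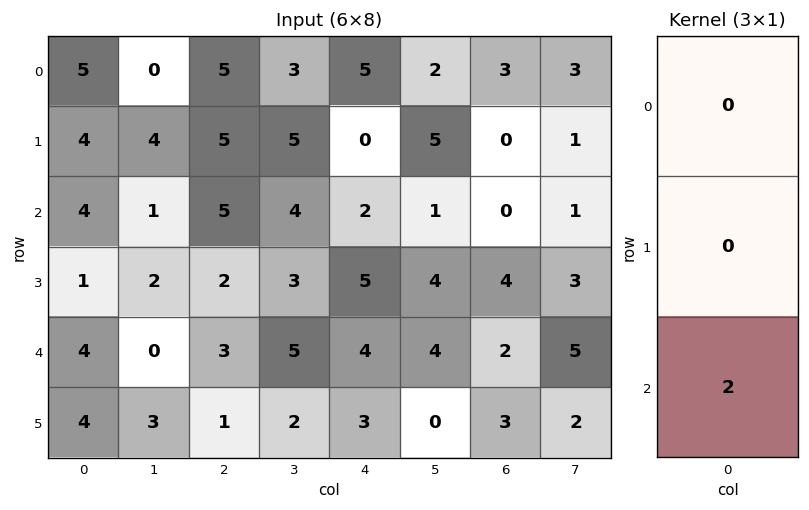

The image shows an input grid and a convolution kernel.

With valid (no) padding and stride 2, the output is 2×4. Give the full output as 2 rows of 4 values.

8 10 4 0
8 6 8 4

Output[0,0]: The receptive field on the input at this output position is [5 / 4 / 4]. Elementwise product with the kernel and sum: 4·2.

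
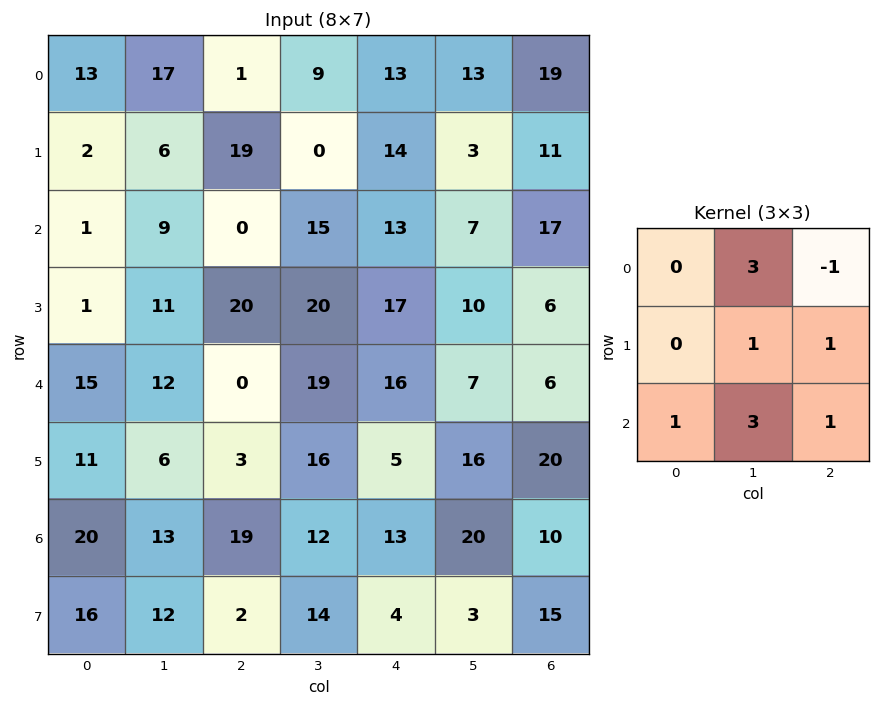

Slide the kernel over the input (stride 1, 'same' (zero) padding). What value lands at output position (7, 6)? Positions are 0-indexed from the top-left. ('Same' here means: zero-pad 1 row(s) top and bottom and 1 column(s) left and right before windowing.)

45

The receptive field on the zero-padded input at this output position is [20 10 0 / 3 15 0 / 0 0 0]. Elementwise product with the kernel and sum: 10·3 + 0·-1 + 15·1 + 0·1 + 0·1 + 0·3 + 0·1.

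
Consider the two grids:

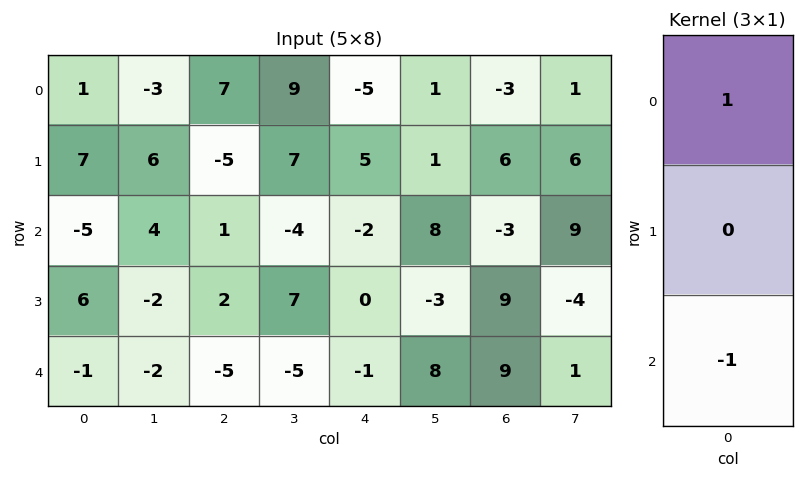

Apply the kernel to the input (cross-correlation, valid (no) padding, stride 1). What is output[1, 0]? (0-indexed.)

1

The receptive field on the input at this output position is [7 / -5 / 6]. Elementwise product with the kernel and sum: 7·1 + 6·-1.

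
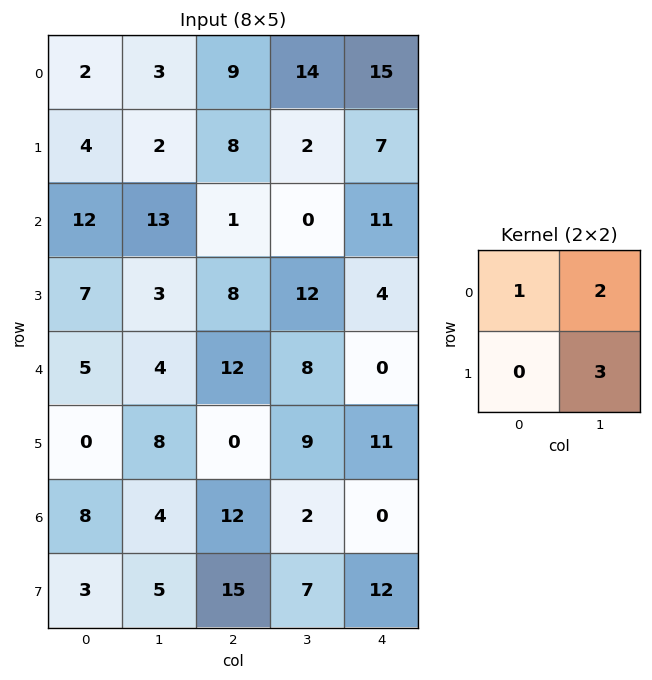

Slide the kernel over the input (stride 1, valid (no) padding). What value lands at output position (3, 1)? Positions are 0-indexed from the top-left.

The receptive field on the input at this output position is [3 8 / 4 12]. Elementwise product with the kernel and sum: 3·1 + 8·2 + 12·3.

55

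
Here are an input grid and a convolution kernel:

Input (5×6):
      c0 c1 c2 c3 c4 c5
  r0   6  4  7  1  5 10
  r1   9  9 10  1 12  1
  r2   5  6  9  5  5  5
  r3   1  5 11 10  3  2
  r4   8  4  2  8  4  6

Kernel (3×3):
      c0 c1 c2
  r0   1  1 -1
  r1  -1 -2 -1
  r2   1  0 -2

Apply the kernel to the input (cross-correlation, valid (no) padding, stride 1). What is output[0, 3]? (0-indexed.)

-35

The receptive field on the input at this output position is [1 5 10 / 1 12 1 / 5 5 5]. Elementwise product with the kernel and sum: 1·1 + 5·1 + 10·-1 + 1·-1 + 12·-2 + 1·-1 + 5·1 + 5·-2.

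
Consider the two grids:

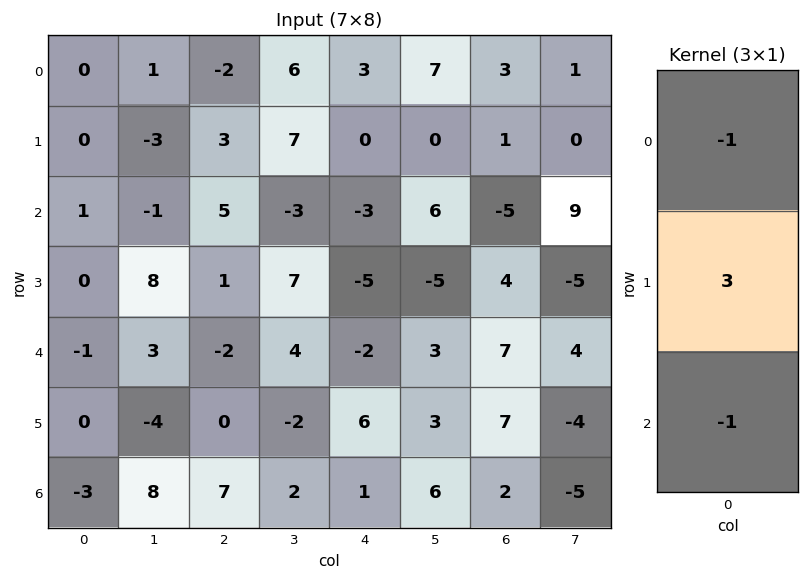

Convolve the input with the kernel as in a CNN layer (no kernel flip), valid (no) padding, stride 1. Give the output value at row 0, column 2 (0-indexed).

6

The receptive field on the input at this output position is [-2 / 3 / 5]. Elementwise product with the kernel and sum: -2·-1 + 3·3 + 5·-1.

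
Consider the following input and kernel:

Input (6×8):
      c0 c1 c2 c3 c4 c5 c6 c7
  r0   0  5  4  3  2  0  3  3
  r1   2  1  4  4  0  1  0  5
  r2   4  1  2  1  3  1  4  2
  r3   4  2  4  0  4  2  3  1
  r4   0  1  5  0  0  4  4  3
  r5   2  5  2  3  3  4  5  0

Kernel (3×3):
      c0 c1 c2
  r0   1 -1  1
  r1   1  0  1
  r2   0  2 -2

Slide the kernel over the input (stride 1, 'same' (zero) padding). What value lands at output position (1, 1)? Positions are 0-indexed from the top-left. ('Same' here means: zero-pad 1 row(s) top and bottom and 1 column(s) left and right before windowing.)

3

The receptive field on the zero-padded input at this output position is [0 5 4 / 2 1 4 / 4 1 2]. Elementwise product with the kernel and sum: 0·1 + 5·-1 + 4·1 + 2·1 + 4·1 + 1·2 + 2·-2.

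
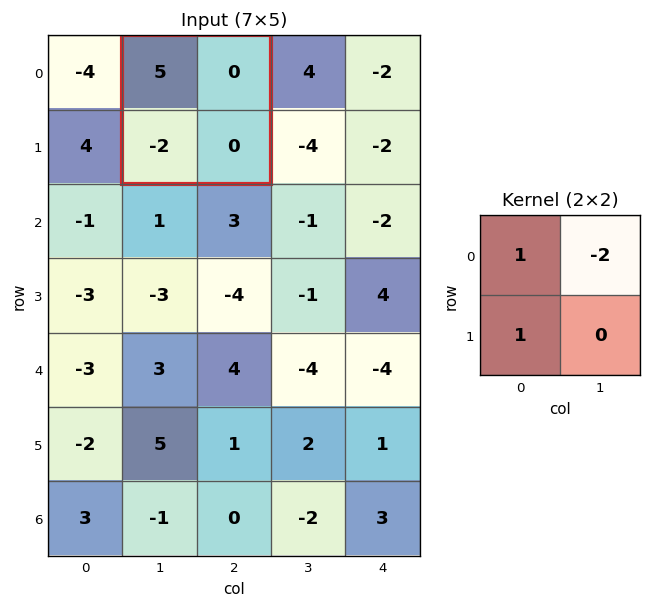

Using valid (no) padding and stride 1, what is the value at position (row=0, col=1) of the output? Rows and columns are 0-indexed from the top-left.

3

The receptive field on the input at this output position is [5 0 / -2 0]. Elementwise product with the kernel and sum: 5·1 + 0·-2 + -2·1.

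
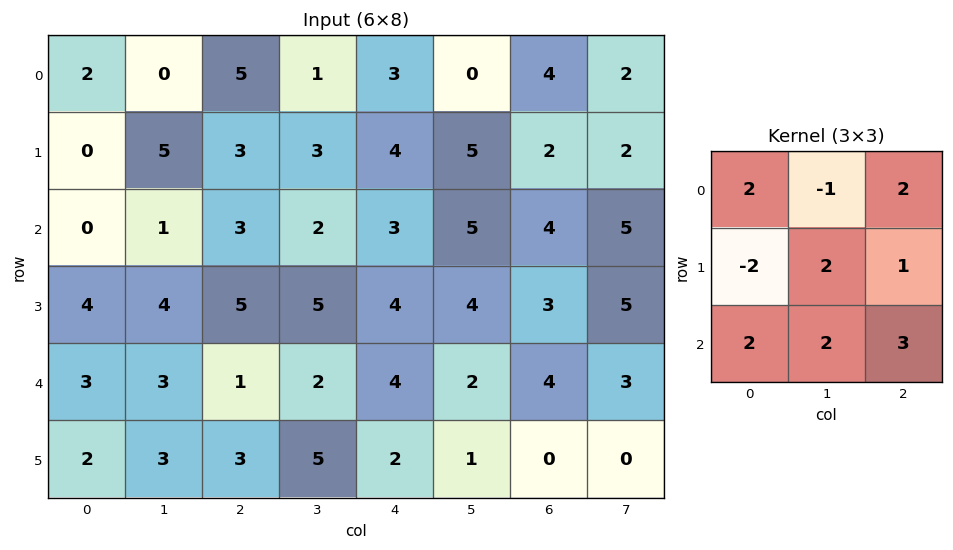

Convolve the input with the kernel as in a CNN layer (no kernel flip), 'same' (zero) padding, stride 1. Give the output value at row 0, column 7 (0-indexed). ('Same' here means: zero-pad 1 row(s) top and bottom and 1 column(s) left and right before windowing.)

4

The receptive field on the zero-padded input at this output position is [0 0 0 / 4 2 0 / 2 2 0]. Elementwise product with the kernel and sum: 0·2 + 0·-1 + 0·2 + 4·-2 + 2·2 + 0·1 + 2·2 + 2·2 + 0·3.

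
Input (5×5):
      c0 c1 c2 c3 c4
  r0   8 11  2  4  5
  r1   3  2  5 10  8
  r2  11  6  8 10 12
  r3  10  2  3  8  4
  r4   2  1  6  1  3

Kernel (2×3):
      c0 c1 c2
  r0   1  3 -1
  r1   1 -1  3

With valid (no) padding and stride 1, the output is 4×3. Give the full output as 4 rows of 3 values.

55 40 28
33 35 61
38 43 33
32 1 37

Output[0,0]: The receptive field on the input at this output position is [8 11 2 / 3 2 5]. Elementwise product with the kernel and sum: 8·1 + 11·3 + 2·-1 + 3·1 + 2·-1 + 5·3.
Output[0,1]: The receptive field on the input at this output position is [11 2 4 / 2 5 10]. Elementwise product with the kernel and sum: 11·1 + 2·3 + 4·-1 + 2·1 + 5·-1 + 10·3.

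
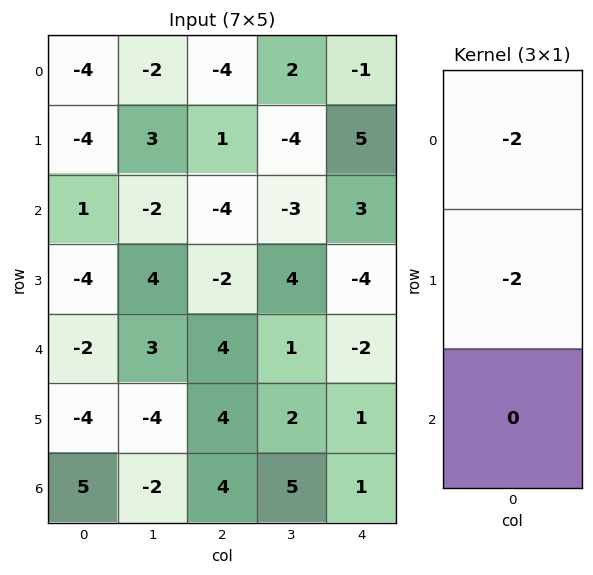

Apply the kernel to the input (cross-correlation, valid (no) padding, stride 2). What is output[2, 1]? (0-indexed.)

-16

The receptive field on the input at this output position is [4 / 4 / 4]. Elementwise product with the kernel and sum: 4·-2 + 4·-2.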